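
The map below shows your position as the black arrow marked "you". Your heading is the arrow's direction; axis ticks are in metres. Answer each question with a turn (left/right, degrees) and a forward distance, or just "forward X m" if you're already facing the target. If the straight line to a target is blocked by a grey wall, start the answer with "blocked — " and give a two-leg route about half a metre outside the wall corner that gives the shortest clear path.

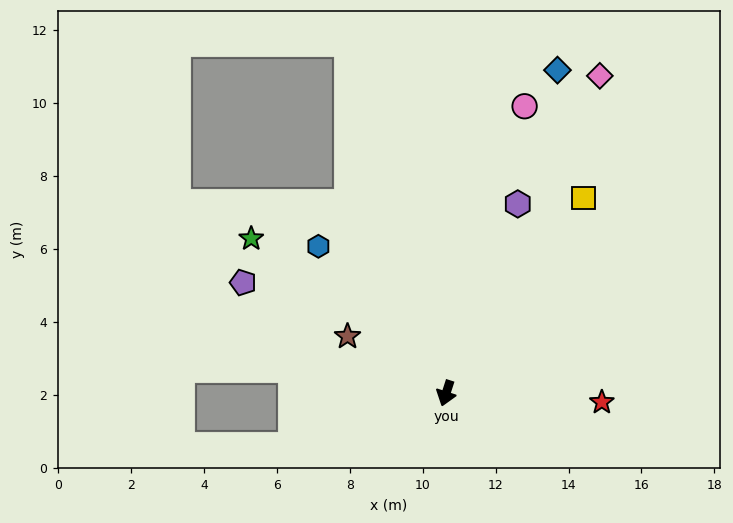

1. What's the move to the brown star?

turn right 102°, forward 3.1 m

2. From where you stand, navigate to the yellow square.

turn left 163°, forward 6.6 m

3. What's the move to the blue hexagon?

turn right 121°, forward 5.3 m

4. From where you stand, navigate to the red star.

turn left 105°, forward 4.3 m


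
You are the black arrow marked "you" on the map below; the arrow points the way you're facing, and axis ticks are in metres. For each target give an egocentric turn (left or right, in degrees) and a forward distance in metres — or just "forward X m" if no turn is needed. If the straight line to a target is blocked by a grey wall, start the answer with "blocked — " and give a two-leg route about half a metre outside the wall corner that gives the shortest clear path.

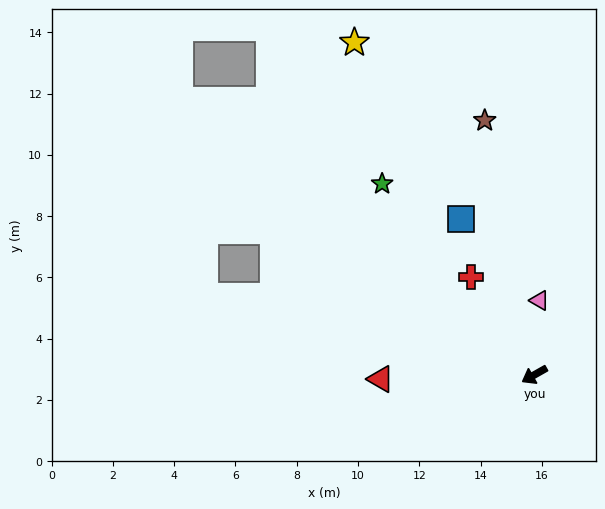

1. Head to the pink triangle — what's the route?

turn right 123°, forward 2.4 m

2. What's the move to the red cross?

turn right 86°, forward 3.8 m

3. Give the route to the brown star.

turn right 108°, forward 8.5 m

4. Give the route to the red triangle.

turn right 28°, forward 5.0 m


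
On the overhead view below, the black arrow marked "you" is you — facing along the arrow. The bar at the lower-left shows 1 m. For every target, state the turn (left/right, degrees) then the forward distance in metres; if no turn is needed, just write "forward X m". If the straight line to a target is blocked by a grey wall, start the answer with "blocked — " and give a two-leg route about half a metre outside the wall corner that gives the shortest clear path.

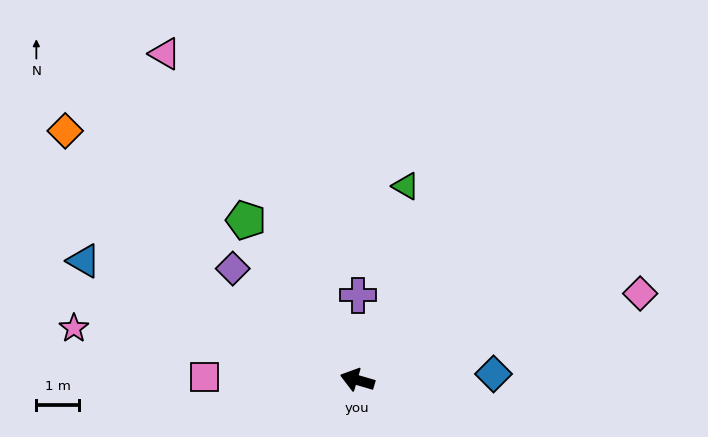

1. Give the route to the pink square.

turn left 15°, forward 3.6 m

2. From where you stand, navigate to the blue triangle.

turn right 7°, forward 7.0 m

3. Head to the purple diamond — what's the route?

turn right 25°, forward 3.9 m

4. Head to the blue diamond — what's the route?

turn right 161°, forward 3.2 m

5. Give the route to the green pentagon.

turn right 39°, forward 4.6 m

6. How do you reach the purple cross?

turn right 74°, forward 2.0 m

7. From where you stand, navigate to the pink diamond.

turn right 147°, forward 6.9 m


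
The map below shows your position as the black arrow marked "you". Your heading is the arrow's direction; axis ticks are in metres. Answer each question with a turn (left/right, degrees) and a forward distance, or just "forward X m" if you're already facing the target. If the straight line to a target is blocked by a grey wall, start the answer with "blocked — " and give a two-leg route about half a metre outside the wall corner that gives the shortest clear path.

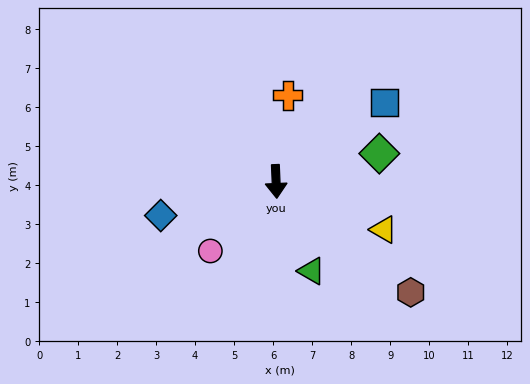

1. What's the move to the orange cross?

turn left 170°, forward 2.2 m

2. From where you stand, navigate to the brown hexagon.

turn left 48°, forward 4.5 m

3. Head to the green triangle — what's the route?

turn left 19°, forward 2.5 m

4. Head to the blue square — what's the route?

turn left 124°, forward 3.4 m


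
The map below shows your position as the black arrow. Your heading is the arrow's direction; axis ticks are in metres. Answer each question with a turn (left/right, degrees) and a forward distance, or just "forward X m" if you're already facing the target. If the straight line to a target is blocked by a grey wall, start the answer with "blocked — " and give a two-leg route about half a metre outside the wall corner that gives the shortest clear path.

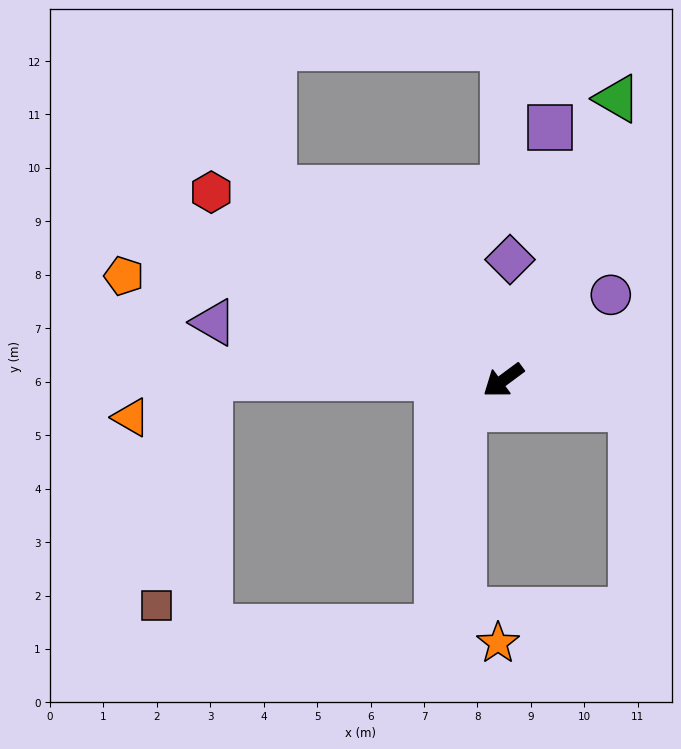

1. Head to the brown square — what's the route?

blocked — turn right 37°, forward 5.5 m, then turn left 77°, forward 4.4 m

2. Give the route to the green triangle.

turn right 149°, forward 5.7 m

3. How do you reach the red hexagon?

turn right 69°, forward 6.5 m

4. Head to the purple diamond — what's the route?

turn right 130°, forward 2.3 m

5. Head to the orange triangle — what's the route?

blocked — turn right 37°, forward 5.5 m, then turn left 27°, forward 1.7 m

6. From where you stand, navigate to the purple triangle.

turn right 48°, forward 5.5 m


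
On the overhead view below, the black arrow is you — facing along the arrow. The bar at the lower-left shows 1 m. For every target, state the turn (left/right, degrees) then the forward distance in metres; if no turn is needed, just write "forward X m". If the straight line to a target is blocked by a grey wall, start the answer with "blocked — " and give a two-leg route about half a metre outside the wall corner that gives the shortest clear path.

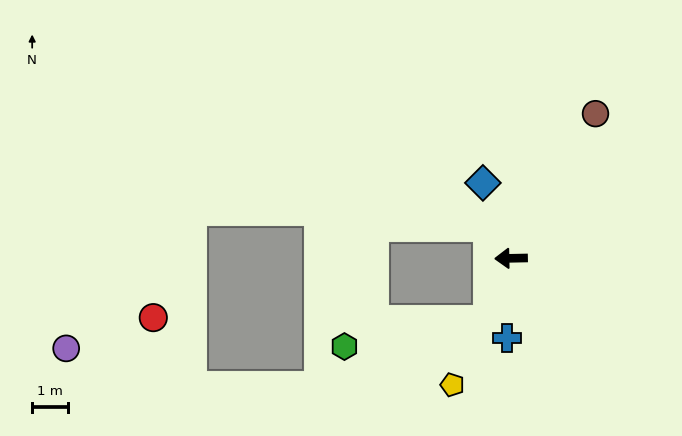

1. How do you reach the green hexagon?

blocked — turn left 69°, forward 1.8 m, then turn right 60°, forward 4.1 m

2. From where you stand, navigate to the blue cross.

turn left 86°, forward 2.2 m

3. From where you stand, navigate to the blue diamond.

turn right 71°, forward 2.2 m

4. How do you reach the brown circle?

turn right 121°, forward 4.7 m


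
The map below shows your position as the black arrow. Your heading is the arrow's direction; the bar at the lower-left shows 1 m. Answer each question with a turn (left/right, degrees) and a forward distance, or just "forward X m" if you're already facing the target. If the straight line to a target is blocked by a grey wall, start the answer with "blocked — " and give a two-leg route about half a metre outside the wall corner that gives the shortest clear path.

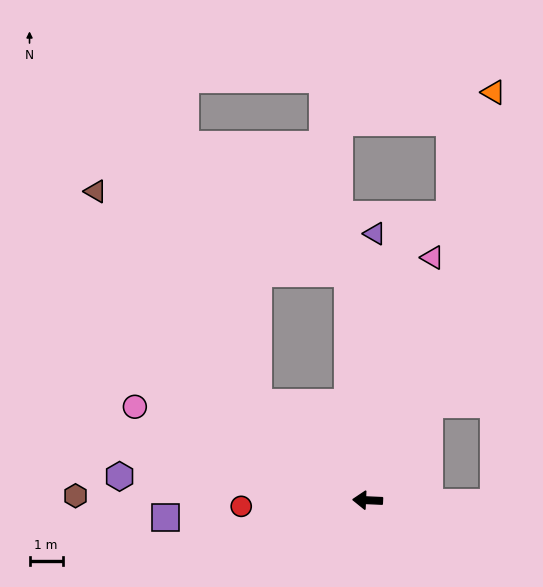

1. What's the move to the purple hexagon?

turn right 3°, forward 7.5 m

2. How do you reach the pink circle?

turn right 19°, forward 7.6 m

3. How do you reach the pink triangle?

turn right 102°, forward 7.6 m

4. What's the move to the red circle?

turn left 5°, forward 3.8 m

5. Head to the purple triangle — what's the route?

turn right 89°, forward 8.1 m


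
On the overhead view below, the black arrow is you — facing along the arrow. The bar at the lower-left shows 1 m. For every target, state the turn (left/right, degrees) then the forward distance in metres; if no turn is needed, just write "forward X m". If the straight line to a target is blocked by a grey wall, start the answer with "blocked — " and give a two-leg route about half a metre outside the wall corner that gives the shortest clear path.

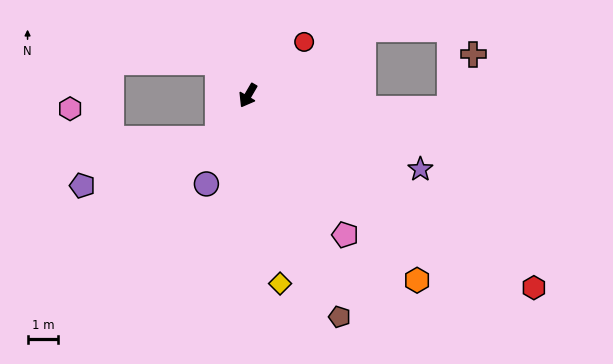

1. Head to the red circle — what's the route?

turn left 164°, forward 2.5 m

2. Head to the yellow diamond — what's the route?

turn left 40°, forward 6.3 m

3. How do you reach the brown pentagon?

turn left 53°, forward 7.9 m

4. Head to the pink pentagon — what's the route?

turn left 65°, forward 5.6 m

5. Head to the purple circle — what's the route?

turn left 5°, forward 3.2 m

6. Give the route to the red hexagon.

turn left 86°, forward 11.3 m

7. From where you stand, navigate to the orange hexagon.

turn left 73°, forward 8.2 m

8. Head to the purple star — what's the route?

turn left 97°, forward 6.1 m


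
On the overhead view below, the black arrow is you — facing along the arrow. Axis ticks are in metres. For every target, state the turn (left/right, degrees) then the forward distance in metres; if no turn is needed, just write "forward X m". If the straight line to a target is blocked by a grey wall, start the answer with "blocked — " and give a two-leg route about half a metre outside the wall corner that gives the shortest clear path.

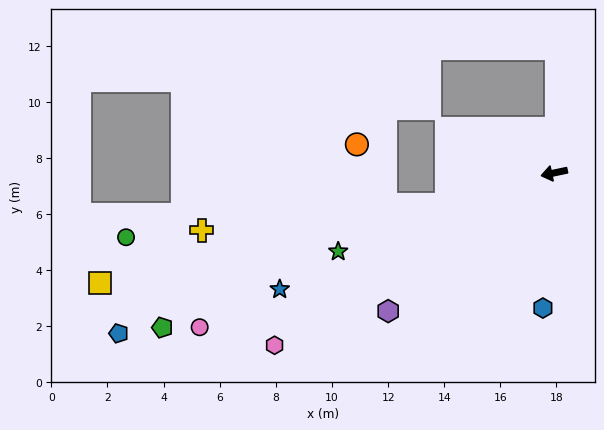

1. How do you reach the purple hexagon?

turn left 28°, forward 7.7 m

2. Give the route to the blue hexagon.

turn left 73°, forward 4.8 m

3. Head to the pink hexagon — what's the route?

turn left 20°, forward 11.7 m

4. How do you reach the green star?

turn left 8°, forward 8.2 m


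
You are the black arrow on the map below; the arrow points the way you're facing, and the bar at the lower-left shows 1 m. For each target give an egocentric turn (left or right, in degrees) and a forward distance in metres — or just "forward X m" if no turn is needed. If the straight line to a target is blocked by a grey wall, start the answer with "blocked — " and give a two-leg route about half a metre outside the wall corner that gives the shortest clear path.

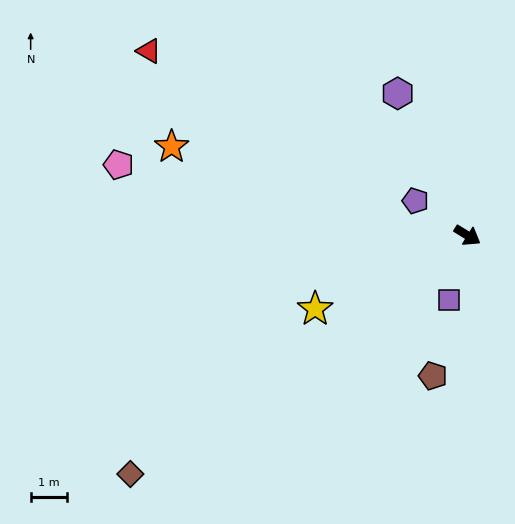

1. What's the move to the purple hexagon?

turn left 148°, forward 4.4 m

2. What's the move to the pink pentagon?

turn right 160°, forward 9.9 m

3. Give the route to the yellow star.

turn right 123°, forward 4.7 m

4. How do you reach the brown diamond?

turn right 113°, forward 11.5 m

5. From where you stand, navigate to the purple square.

turn right 74°, forward 1.9 m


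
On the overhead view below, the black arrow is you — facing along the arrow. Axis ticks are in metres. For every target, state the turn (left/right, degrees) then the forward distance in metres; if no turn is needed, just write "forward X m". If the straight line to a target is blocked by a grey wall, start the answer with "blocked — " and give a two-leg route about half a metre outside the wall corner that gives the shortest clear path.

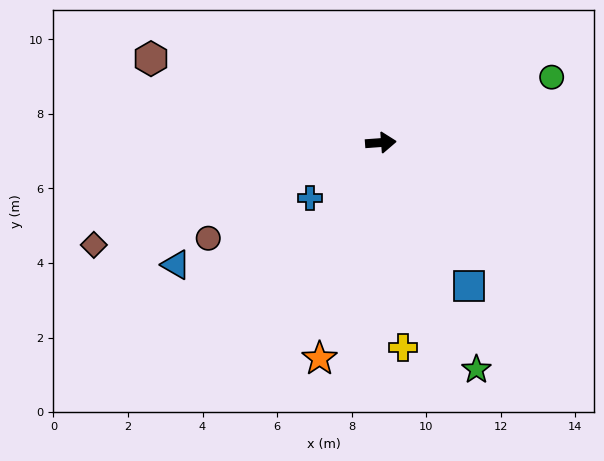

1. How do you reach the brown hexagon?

turn left 156°, forward 6.6 m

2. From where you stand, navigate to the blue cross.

turn right 146°, forward 2.4 m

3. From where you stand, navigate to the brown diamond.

turn right 165°, forward 8.2 m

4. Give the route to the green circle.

turn left 17°, forward 4.9 m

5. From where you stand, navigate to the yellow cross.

turn right 88°, forward 5.5 m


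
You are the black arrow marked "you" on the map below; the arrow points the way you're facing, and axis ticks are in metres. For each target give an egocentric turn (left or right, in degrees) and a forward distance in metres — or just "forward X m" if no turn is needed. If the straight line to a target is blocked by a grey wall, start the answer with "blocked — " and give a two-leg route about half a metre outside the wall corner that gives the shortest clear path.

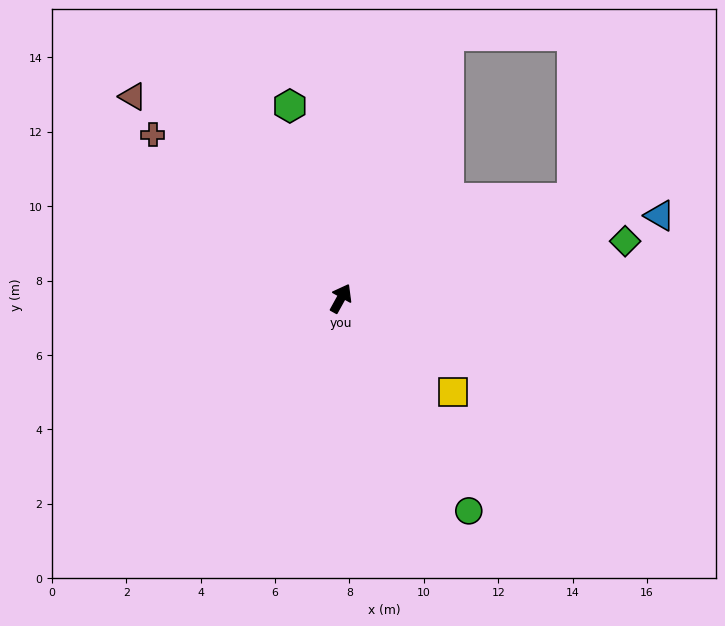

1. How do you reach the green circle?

turn right 120°, forward 6.7 m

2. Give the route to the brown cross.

turn left 78°, forward 6.7 m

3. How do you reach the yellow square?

turn right 101°, forward 3.9 m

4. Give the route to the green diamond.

turn right 50°, forward 7.8 m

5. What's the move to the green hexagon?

turn left 44°, forward 5.4 m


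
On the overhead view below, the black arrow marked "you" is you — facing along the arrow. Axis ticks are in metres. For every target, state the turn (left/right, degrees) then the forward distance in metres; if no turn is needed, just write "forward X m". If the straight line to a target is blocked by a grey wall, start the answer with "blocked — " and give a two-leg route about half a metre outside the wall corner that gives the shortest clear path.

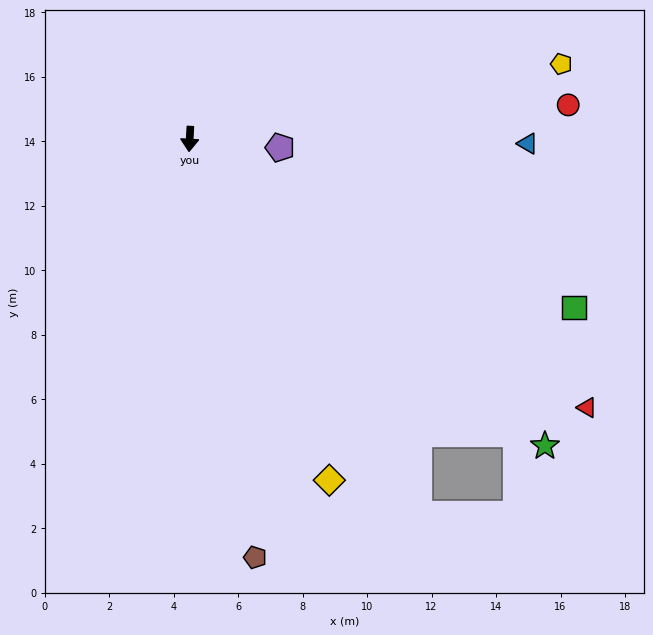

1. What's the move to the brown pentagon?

turn left 12°, forward 13.1 m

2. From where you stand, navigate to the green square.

turn left 69°, forward 13.0 m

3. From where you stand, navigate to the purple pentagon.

turn left 88°, forward 2.8 m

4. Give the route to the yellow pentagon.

turn left 105°, forward 11.8 m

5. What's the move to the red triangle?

turn left 59°, forward 14.9 m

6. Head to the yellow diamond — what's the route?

turn left 25°, forward 11.4 m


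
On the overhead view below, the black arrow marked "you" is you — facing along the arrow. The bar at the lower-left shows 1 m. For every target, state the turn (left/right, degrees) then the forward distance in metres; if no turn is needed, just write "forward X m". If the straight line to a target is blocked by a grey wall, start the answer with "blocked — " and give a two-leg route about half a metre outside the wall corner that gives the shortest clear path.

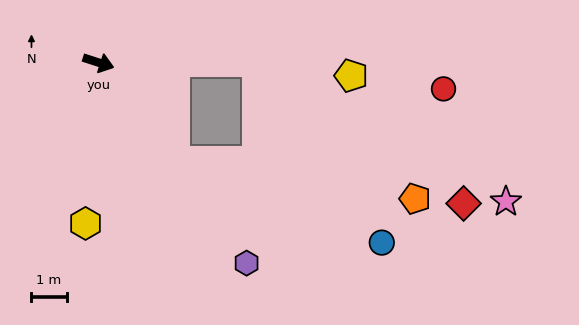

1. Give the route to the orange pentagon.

blocked — turn right 34°, forward 3.6 m, then turn left 43°, forward 6.9 m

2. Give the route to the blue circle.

blocked — turn right 34°, forward 3.6 m, then turn left 30°, forward 6.3 m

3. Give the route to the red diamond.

blocked — turn left 18°, forward 4.5 m, then turn right 35°, forward 7.1 m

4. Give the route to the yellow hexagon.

turn right 77°, forward 4.6 m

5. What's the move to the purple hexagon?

turn right 36°, forward 7.1 m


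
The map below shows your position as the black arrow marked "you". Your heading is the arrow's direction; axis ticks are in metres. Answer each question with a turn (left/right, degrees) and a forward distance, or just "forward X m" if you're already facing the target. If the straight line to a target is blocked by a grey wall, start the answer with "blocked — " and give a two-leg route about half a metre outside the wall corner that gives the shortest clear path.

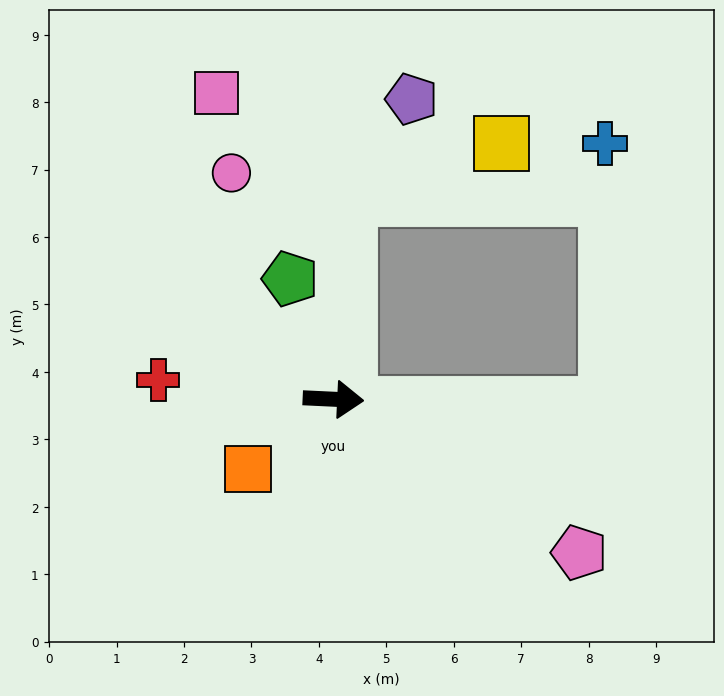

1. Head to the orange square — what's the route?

turn right 138°, forward 1.6 m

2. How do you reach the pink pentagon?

turn right 29°, forward 4.3 m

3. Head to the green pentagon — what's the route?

turn left 112°, forward 1.9 m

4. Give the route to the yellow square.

blocked — turn left 88°, forward 3.0 m, then turn right 66°, forward 2.4 m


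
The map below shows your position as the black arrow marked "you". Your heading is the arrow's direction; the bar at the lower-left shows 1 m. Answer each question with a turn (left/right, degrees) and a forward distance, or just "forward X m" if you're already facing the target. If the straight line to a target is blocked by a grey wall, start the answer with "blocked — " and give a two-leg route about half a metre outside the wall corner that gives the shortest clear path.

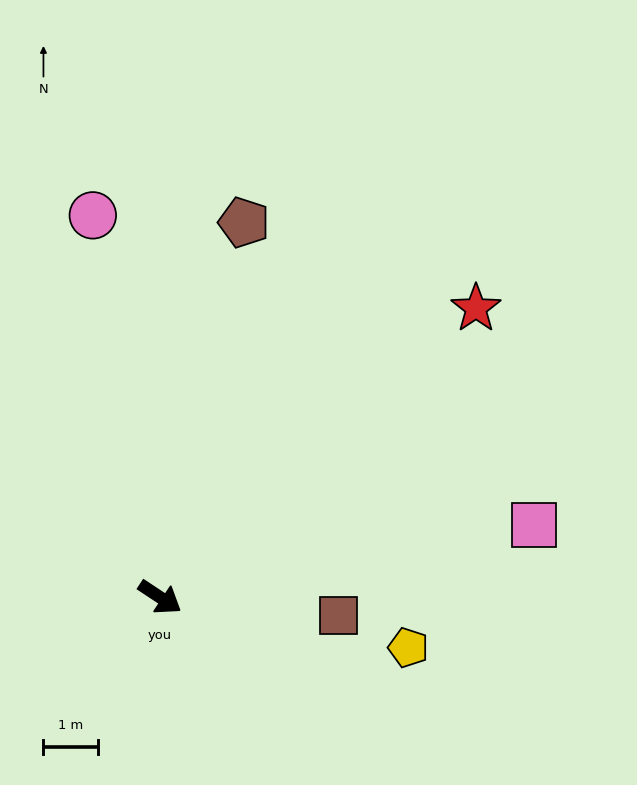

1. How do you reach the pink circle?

turn left 133°, forward 7.0 m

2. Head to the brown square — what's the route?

turn left 28°, forward 3.3 m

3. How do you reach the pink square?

turn left 44°, forward 6.9 m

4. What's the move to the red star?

turn left 76°, forward 7.8 m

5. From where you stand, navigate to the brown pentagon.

turn left 111°, forward 7.0 m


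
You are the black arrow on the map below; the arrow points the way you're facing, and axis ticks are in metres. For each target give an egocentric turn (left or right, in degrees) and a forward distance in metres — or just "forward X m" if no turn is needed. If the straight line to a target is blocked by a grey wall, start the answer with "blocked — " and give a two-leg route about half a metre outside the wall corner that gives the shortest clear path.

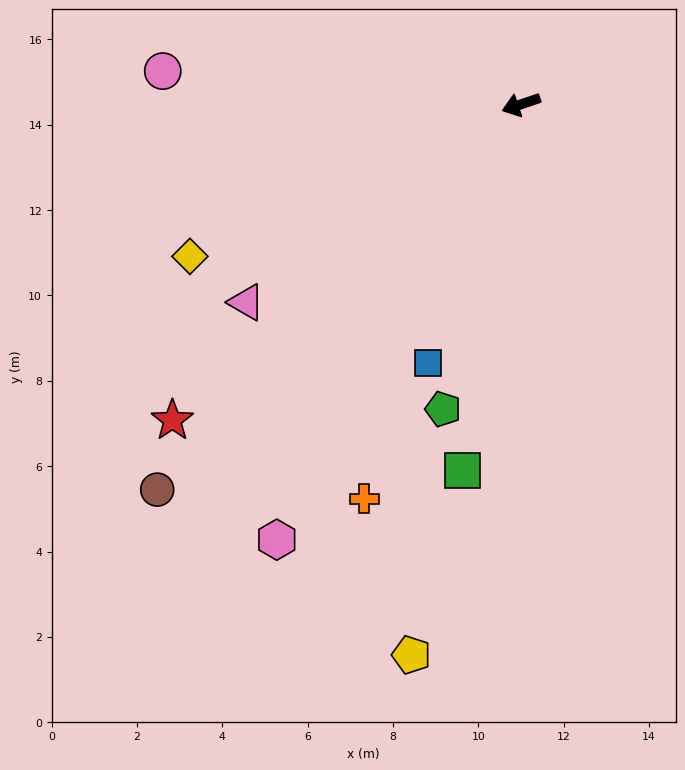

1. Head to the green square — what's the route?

turn left 62°, forward 8.7 m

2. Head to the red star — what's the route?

turn left 24°, forward 11.0 m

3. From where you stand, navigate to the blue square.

turn left 51°, forward 6.5 m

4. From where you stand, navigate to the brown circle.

turn left 28°, forward 12.4 m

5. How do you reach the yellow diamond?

turn left 6°, forward 8.5 m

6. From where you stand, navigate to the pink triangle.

turn left 17°, forward 7.9 m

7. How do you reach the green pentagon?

turn left 57°, forward 7.4 m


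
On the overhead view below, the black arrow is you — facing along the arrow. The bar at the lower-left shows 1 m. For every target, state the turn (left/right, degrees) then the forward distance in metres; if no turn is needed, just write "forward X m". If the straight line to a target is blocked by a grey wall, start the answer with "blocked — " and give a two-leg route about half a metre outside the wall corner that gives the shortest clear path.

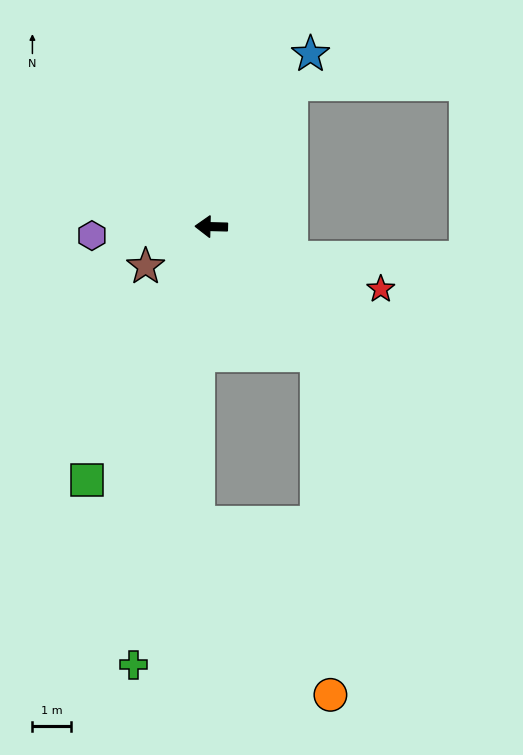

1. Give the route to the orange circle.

blocked — turn left 130°, forward 4.3 m, then turn right 36°, forward 8.7 m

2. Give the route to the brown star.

turn left 33°, forward 2.0 m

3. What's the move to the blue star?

turn right 119°, forward 5.1 m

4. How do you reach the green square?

turn left 65°, forward 7.2 m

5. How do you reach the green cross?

turn left 81°, forward 11.4 m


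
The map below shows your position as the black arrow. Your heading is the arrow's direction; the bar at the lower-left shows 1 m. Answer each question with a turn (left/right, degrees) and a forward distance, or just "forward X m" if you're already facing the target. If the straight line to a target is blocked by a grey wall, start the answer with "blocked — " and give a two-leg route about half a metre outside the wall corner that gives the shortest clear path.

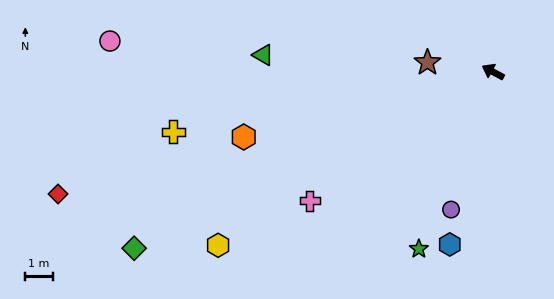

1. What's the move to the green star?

turn left 96°, forward 7.0 m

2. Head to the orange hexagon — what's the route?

turn left 43°, forward 9.4 m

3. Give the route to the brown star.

turn left 20°, forward 2.4 m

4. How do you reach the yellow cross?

turn left 39°, forward 11.9 m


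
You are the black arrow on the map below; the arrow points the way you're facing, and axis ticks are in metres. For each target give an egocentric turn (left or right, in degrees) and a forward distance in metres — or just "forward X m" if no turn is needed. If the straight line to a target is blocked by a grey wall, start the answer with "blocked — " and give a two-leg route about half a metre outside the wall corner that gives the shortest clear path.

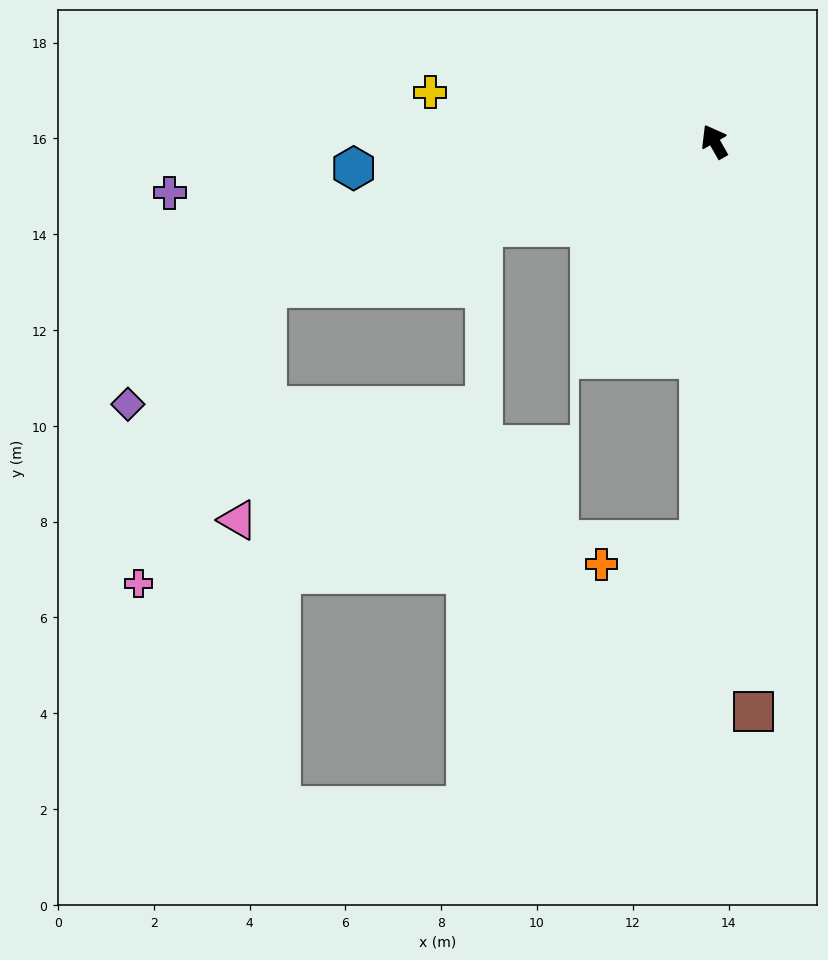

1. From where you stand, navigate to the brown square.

turn left 154°, forward 11.9 m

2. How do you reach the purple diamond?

blocked — turn left 78°, forward 9.8 m, then turn left 23°, forward 3.8 m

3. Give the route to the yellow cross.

turn left 51°, forward 6.0 m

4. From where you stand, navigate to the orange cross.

blocked — turn left 148°, forward 8.3 m, then turn right 74°, forward 2.1 m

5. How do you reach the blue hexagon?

turn left 65°, forward 7.6 m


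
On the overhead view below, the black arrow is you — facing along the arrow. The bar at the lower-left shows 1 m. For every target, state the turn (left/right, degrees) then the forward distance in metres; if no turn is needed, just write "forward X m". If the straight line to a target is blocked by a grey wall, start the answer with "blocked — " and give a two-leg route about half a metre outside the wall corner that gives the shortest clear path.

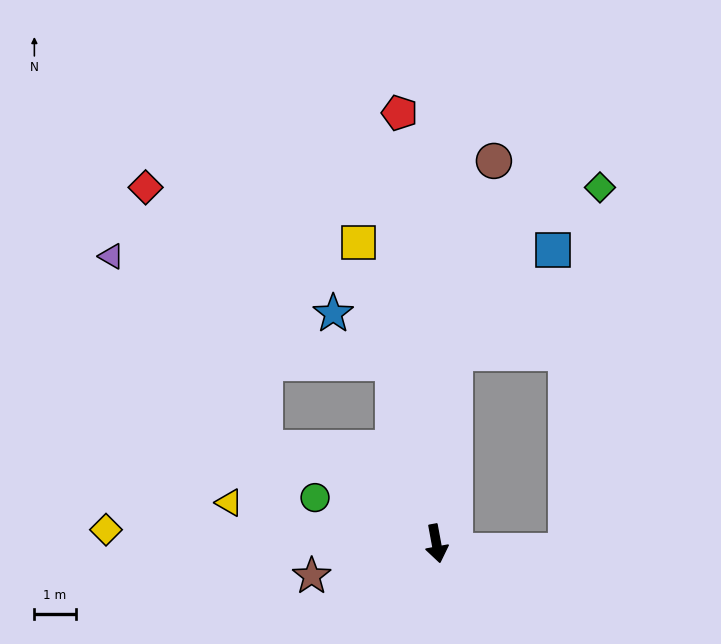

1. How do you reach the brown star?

turn right 86°, forward 3.1 m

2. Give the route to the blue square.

blocked — turn left 164°, forward 4.6 m, then turn right 38°, forward 3.4 m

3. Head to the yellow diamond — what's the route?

turn right 103°, forward 8.0 m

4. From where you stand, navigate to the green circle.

turn right 121°, forward 3.1 m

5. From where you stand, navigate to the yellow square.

turn right 176°, forward 7.5 m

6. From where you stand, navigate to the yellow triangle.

turn right 112°, forward 5.1 m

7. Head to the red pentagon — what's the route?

turn left 174°, forward 10.5 m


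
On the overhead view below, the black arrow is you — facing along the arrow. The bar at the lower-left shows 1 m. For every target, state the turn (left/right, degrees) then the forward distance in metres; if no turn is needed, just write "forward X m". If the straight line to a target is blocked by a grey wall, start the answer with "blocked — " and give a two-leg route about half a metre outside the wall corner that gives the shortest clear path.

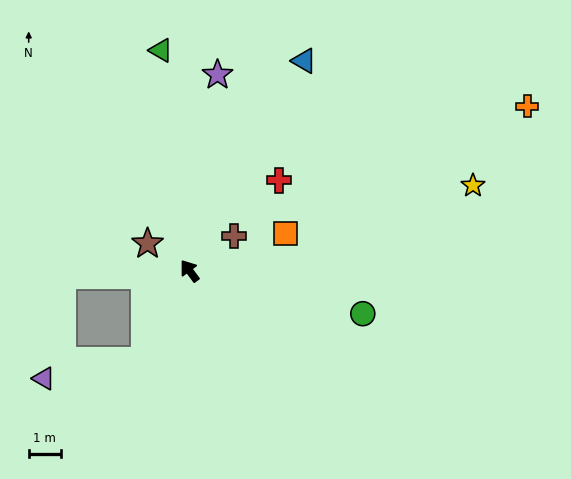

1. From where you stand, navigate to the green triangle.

turn right 29°, forward 6.9 m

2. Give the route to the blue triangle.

turn right 65°, forward 7.5 m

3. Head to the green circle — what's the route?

turn right 140°, forward 5.6 m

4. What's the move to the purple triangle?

blocked — turn left 117°, forward 3.1 m, then turn right 53°, forward 3.2 m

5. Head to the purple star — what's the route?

turn right 45°, forward 6.2 m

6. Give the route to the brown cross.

turn right 88°, forward 1.8 m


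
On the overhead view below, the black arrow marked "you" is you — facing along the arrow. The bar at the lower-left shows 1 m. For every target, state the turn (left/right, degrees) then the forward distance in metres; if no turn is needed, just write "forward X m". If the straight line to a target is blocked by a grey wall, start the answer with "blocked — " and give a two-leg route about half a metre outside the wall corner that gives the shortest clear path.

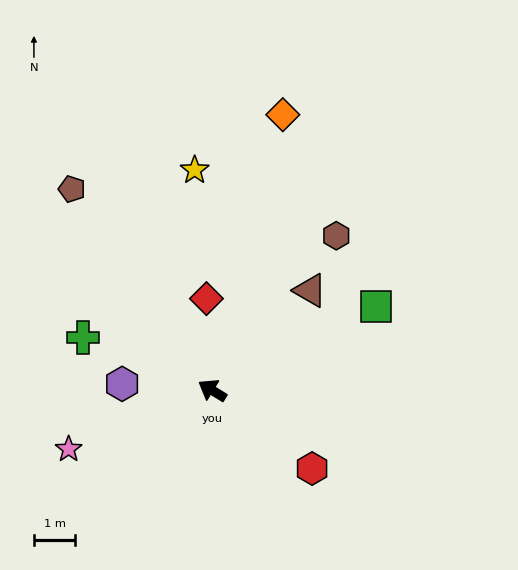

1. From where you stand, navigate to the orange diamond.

turn right 73°, forward 6.9 m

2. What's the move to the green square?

turn right 121°, forward 4.5 m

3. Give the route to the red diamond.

turn right 55°, forward 2.2 m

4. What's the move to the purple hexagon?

turn left 27°, forward 2.2 m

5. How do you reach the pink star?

turn left 54°, forward 3.8 m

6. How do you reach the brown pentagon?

turn right 24°, forward 5.9 m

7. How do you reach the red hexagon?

turn left 173°, forward 3.1 m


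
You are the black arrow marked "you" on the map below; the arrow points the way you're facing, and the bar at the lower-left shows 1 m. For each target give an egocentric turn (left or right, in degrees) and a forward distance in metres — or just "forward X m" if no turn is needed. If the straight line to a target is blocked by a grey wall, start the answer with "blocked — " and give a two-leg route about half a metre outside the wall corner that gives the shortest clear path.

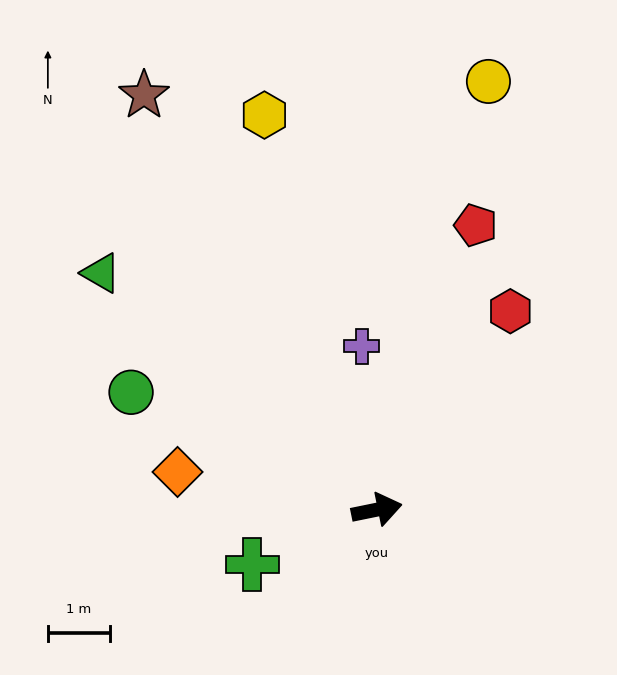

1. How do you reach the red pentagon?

turn left 59°, forward 4.8 m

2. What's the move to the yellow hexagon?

turn left 94°, forward 6.6 m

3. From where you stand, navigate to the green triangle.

turn left 128°, forward 5.8 m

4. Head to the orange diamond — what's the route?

turn left 158°, forward 3.3 m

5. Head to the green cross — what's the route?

turn right 168°, forward 2.2 m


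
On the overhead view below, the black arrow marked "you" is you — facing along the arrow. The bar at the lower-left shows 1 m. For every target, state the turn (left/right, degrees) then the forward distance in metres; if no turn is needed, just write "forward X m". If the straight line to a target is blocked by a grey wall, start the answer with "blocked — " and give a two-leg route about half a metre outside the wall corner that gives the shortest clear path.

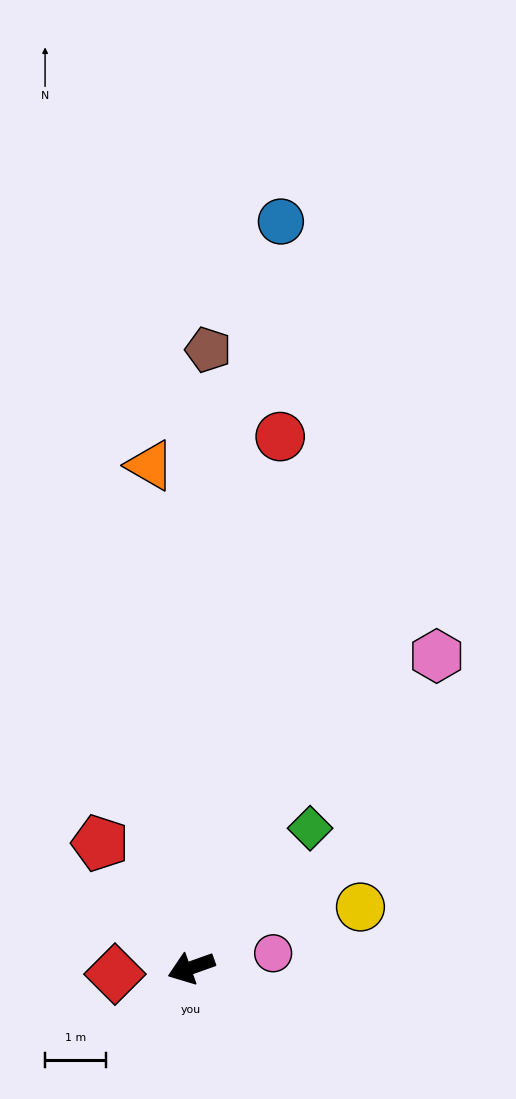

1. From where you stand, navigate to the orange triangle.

turn right 105°, forward 8.3 m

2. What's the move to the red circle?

turn right 119°, forward 8.9 m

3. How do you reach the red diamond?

turn right 15°, forward 1.3 m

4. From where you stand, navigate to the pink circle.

turn left 170°, forward 1.4 m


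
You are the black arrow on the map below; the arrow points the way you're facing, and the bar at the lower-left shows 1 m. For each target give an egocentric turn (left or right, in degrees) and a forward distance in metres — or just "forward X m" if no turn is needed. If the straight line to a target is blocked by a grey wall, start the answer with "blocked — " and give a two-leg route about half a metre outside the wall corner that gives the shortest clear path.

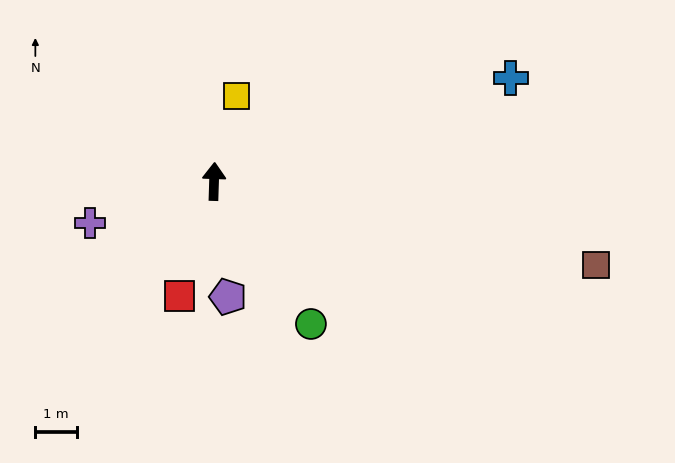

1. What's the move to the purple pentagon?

turn right 171°, forward 2.8 m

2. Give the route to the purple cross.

turn left 110°, forward 3.2 m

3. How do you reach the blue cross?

turn right 69°, forward 7.6 m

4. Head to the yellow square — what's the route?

turn right 13°, forward 2.1 m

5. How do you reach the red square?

turn left 165°, forward 2.9 m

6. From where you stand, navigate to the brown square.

turn right 100°, forward 9.5 m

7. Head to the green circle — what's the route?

turn right 144°, forward 4.2 m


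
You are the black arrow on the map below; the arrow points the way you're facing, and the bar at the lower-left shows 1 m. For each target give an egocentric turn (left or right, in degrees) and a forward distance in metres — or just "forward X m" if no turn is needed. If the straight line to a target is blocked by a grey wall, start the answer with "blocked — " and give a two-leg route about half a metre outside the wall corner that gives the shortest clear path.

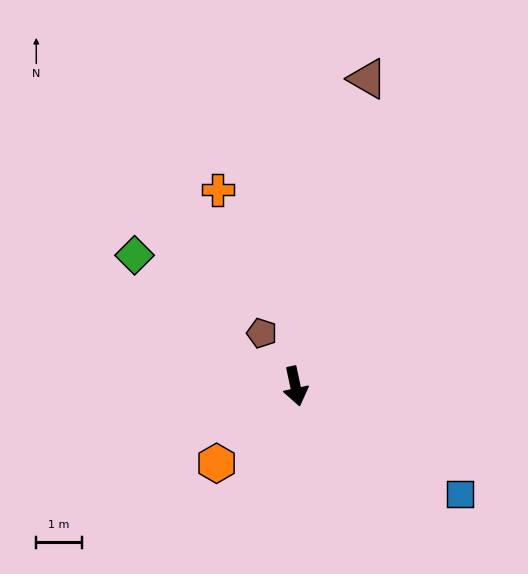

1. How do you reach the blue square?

turn left 45°, forward 4.3 m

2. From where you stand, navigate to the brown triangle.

turn left 155°, forward 6.9 m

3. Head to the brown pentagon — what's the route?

turn right 160°, forward 1.4 m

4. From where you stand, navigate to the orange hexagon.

turn right 58°, forward 2.4 m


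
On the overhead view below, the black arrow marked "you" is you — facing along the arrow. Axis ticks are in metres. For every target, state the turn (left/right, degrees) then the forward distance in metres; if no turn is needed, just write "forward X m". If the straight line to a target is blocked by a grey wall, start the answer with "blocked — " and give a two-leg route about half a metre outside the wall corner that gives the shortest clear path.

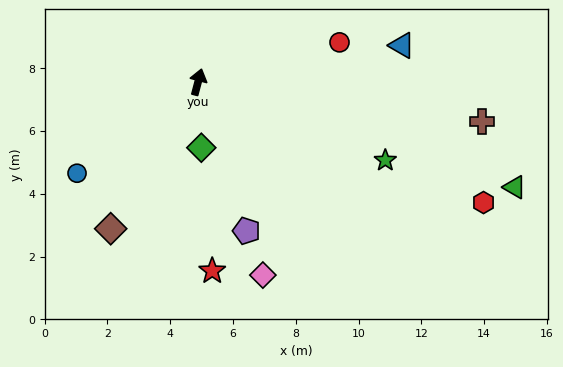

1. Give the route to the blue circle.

turn left 142°, forward 4.8 m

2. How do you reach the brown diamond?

turn left 164°, forward 5.4 m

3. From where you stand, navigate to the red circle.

turn right 60°, forward 4.7 m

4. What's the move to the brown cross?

turn right 83°, forward 9.1 m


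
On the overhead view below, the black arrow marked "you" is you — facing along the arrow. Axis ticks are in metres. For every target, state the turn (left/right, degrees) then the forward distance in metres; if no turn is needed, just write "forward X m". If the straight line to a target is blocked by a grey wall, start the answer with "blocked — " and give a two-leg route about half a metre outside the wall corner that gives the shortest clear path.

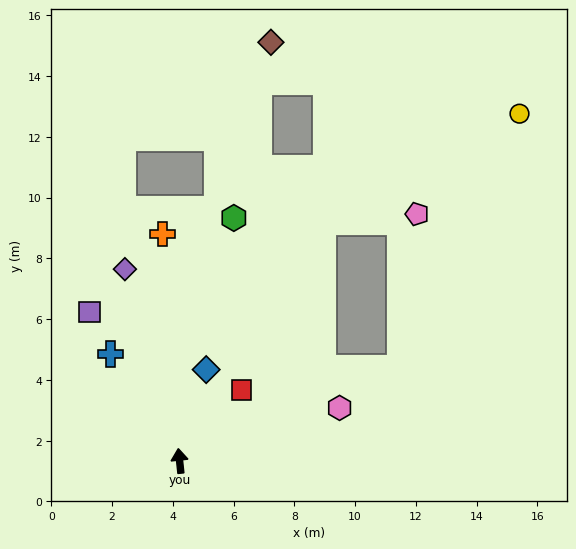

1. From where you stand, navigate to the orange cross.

forward 7.5 m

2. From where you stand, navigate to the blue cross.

turn left 27°, forward 4.2 m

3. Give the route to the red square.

turn right 47°, forward 3.1 m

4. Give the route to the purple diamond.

turn left 10°, forward 6.6 m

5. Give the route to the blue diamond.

turn right 22°, forward 3.1 m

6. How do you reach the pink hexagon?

turn right 78°, forward 5.5 m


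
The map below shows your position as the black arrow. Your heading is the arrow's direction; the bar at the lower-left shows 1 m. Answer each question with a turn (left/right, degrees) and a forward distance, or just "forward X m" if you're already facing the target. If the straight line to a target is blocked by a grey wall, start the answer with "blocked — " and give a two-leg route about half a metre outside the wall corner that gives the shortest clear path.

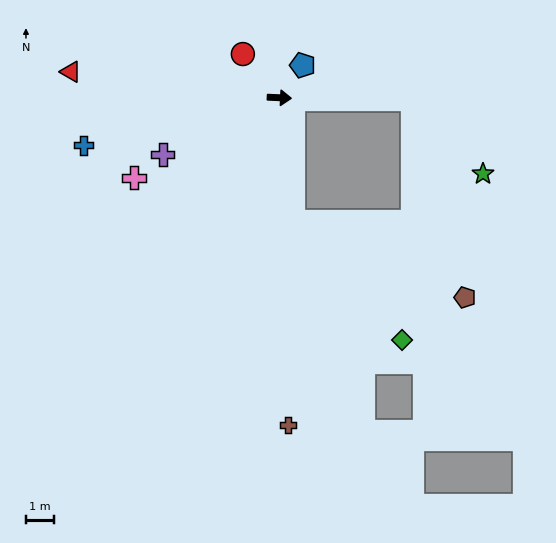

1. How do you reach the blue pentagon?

turn left 57°, forward 1.4 m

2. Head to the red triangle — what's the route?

turn left 176°, forward 7.4 m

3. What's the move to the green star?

blocked — turn left 2°, forward 4.7 m, then turn right 46°, forward 3.6 m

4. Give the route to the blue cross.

turn right 164°, forward 7.1 m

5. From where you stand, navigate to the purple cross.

turn right 151°, forward 4.6 m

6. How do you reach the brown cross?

turn right 86°, forward 11.6 m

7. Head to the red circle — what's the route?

turn left 133°, forward 2.0 m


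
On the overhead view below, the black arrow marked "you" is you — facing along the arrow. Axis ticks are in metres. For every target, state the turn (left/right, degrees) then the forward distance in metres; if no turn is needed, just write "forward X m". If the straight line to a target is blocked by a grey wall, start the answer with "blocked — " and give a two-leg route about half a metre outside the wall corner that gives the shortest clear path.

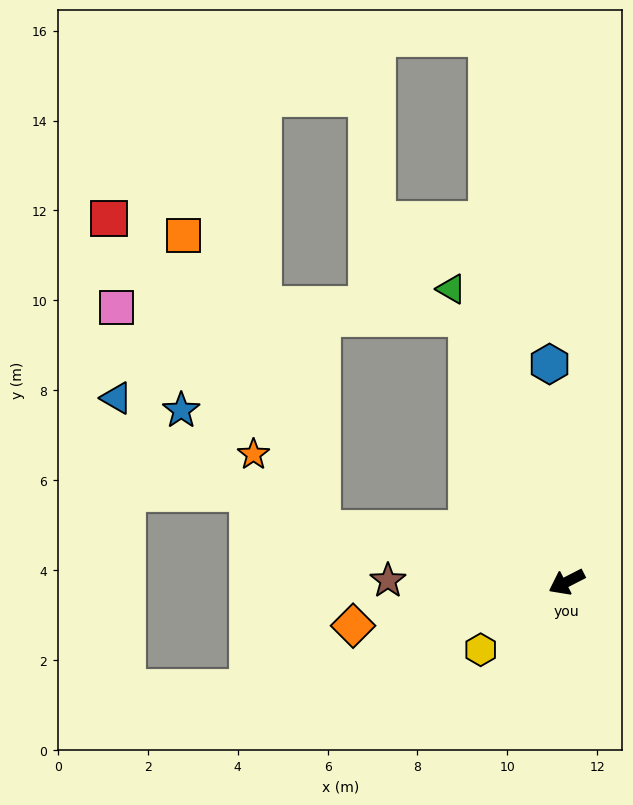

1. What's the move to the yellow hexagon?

turn left 11°, forward 2.4 m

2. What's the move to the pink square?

blocked — turn right 97°, forward 6.3 m, then turn left 68°, forward 7.8 m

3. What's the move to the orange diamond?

turn right 16°, forward 4.8 m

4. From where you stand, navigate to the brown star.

turn right 28°, forward 4.0 m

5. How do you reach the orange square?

blocked — turn right 39°, forward 5.6 m, then turn right 53°, forward 7.2 m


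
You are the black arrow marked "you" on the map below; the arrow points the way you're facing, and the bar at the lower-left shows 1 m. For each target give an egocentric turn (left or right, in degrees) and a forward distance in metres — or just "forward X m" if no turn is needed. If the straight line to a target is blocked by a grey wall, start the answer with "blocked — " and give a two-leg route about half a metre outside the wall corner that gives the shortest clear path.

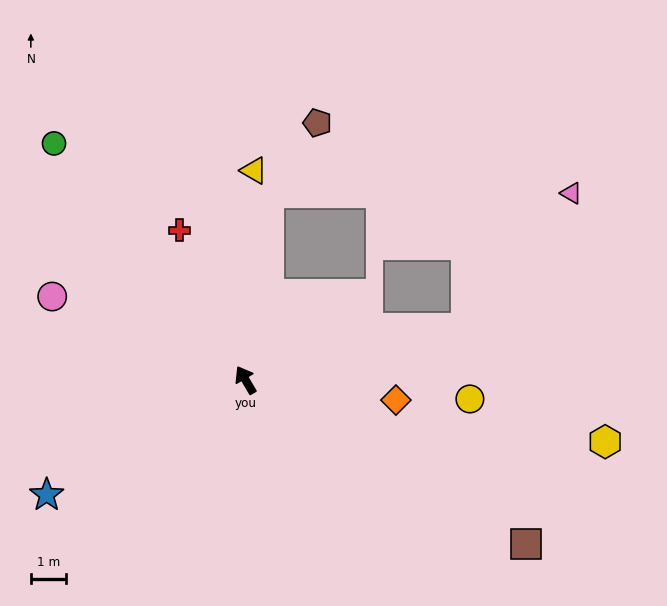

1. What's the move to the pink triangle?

blocked — turn right 107°, forward 6.4 m, then turn left 39°, forward 4.8 m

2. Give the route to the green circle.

turn left 8°, forward 8.6 m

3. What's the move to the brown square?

turn right 151°, forward 9.2 m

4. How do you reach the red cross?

turn right 7°, forward 4.6 m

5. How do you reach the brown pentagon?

blocked — turn right 38°, forward 5.3 m, then turn right 27°, forward 2.4 m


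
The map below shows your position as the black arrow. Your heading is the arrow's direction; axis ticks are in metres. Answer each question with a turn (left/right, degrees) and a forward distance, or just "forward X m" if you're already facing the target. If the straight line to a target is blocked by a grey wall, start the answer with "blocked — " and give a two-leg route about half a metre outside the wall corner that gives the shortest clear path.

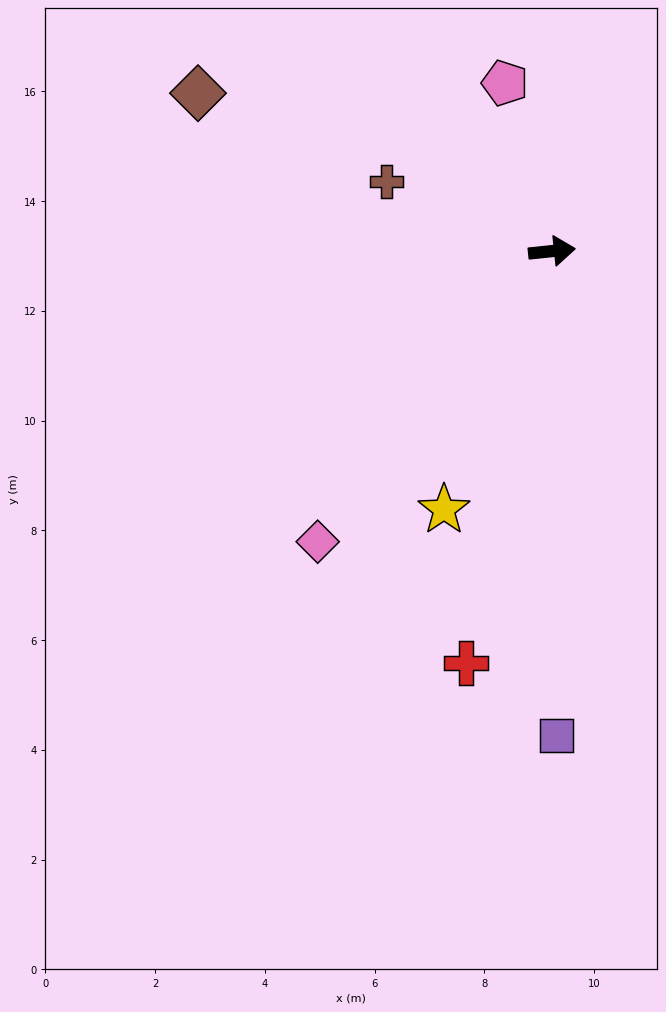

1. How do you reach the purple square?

turn right 95°, forward 8.8 m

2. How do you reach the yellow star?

turn right 119°, forward 5.1 m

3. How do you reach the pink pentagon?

turn left 100°, forward 3.2 m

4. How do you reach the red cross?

turn right 108°, forward 7.7 m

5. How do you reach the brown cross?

turn left 151°, forward 3.3 m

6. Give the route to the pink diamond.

turn right 135°, forward 6.8 m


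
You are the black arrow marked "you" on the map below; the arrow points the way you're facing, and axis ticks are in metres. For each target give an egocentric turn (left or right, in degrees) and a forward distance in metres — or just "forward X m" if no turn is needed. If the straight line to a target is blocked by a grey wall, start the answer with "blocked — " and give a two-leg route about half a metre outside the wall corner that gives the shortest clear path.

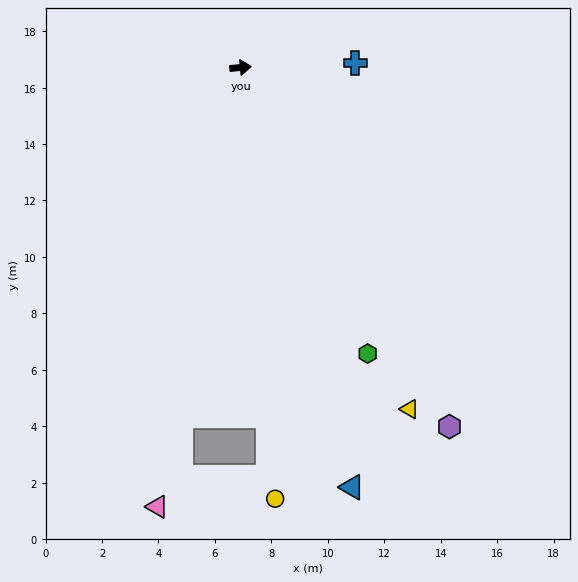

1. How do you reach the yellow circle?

turn right 91°, forward 15.3 m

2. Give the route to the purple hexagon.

turn right 65°, forward 14.7 m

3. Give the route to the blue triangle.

turn right 81°, forward 15.4 m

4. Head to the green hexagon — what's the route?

turn right 72°, forward 11.1 m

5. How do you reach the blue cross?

turn right 3°, forward 4.1 m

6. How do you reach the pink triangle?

turn right 106°, forward 15.8 m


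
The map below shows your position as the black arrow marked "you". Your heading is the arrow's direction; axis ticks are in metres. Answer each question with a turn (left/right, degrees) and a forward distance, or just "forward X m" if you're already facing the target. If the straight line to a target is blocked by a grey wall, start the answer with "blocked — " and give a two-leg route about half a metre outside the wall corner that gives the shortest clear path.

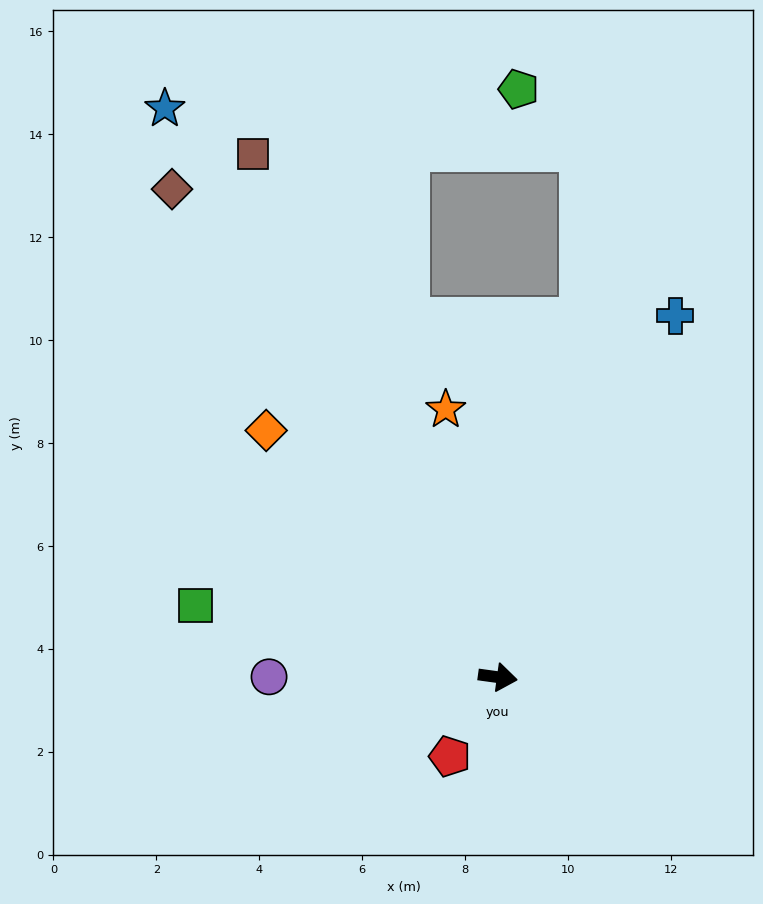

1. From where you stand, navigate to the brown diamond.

turn left 132°, forward 11.4 m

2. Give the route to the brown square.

turn left 123°, forward 11.2 m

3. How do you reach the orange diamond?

turn left 141°, forward 6.6 m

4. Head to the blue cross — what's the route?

turn left 72°, forward 7.8 m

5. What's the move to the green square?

turn left 175°, forward 6.0 m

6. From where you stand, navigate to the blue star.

turn left 128°, forward 12.8 m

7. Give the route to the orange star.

turn left 109°, forward 5.3 m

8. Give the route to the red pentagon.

turn right 113°, forward 1.8 m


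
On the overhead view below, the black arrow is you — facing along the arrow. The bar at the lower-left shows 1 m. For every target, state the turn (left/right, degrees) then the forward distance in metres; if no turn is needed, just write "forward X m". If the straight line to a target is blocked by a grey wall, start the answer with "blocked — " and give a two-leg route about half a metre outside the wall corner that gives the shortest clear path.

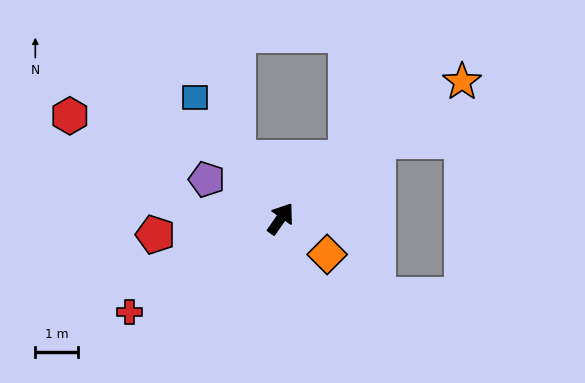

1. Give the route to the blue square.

turn left 70°, forward 3.5 m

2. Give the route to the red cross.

turn left 157°, forward 4.2 m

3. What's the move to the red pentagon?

turn left 132°, forward 3.0 m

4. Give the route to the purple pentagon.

turn left 97°, forward 2.0 m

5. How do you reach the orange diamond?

turn right 93°, forward 1.4 m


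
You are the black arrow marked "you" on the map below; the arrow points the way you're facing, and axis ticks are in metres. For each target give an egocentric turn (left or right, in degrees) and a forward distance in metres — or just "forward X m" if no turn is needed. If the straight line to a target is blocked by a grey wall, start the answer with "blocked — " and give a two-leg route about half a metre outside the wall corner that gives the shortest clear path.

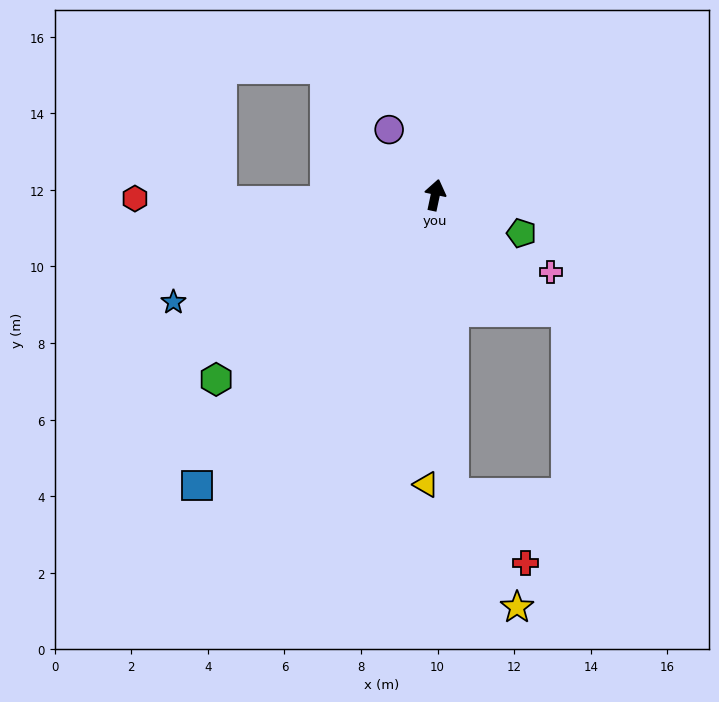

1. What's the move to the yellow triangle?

turn right 170°, forward 7.6 m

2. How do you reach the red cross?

blocked — turn right 165°, forward 7.8 m, then turn left 43°, forward 2.6 m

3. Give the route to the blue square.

turn left 153°, forward 9.8 m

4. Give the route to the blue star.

turn left 124°, forward 7.4 m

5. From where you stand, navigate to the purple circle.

turn left 47°, forward 2.1 m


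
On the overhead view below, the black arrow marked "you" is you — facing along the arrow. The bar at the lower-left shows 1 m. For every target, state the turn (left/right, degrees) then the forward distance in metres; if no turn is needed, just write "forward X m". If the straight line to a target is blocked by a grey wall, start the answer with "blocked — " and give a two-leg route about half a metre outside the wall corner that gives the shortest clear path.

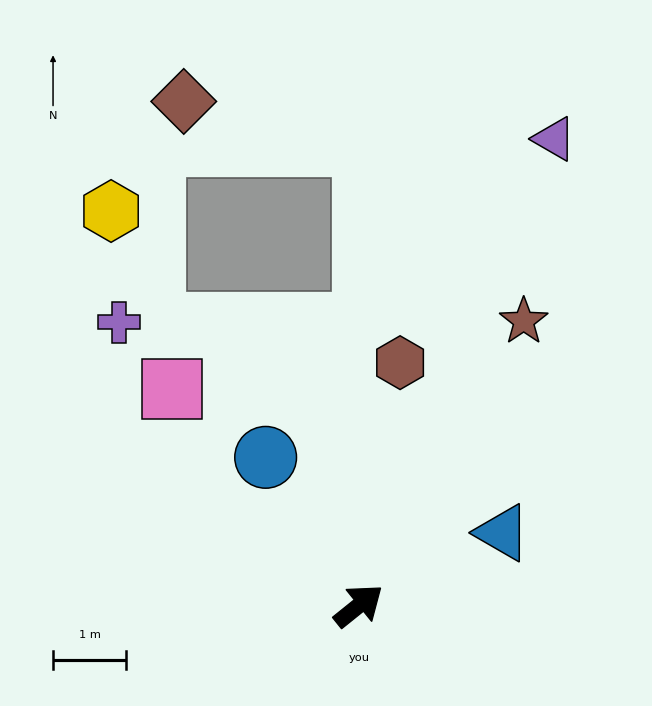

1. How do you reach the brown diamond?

blocked — turn left 51°, forward 6.3 m, then turn left 77°, forward 2.5 m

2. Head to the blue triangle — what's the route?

turn right 12°, forward 2.2 m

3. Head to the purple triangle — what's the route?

turn left 28°, forward 6.9 m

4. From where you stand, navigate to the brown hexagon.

turn left 42°, forward 3.4 m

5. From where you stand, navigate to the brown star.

turn left 21°, forward 4.5 m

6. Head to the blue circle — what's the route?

turn left 83°, forward 2.4 m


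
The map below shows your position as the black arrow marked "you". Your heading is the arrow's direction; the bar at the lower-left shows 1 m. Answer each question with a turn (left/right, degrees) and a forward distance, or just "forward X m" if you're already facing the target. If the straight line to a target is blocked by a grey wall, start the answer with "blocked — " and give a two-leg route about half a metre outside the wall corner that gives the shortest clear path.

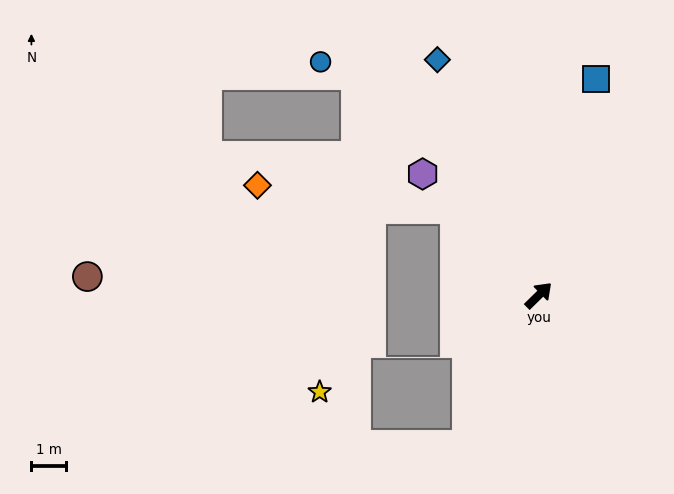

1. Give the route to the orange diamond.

blocked — turn left 90°, forward 3.5 m, then turn left 39°, forward 5.8 m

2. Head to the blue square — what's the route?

turn left 31°, forward 6.5 m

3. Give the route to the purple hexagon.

turn left 89°, forward 4.9 m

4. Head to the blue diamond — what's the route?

turn left 69°, forward 7.5 m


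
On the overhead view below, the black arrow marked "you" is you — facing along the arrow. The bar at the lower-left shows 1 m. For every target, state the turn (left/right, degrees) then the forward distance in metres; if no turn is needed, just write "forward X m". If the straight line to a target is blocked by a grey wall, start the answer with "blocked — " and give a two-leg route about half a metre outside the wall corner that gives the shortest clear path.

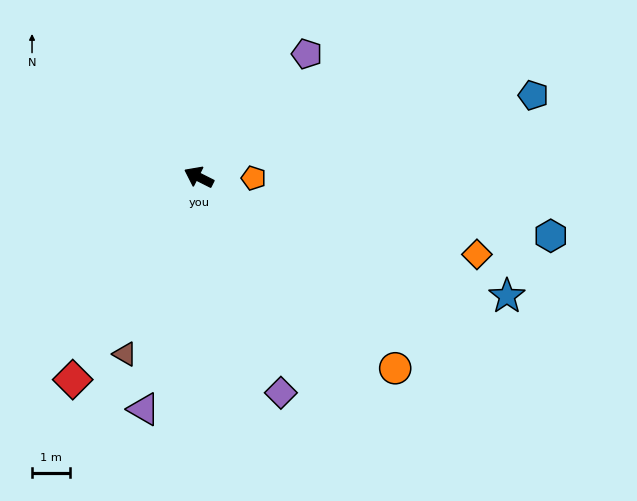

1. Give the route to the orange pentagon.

turn right 154°, forward 1.4 m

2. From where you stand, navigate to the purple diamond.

turn left 138°, forward 6.0 m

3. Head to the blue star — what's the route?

turn right 174°, forward 8.7 m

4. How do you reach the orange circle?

turn left 162°, forward 7.2 m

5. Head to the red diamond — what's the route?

turn left 85°, forward 6.3 m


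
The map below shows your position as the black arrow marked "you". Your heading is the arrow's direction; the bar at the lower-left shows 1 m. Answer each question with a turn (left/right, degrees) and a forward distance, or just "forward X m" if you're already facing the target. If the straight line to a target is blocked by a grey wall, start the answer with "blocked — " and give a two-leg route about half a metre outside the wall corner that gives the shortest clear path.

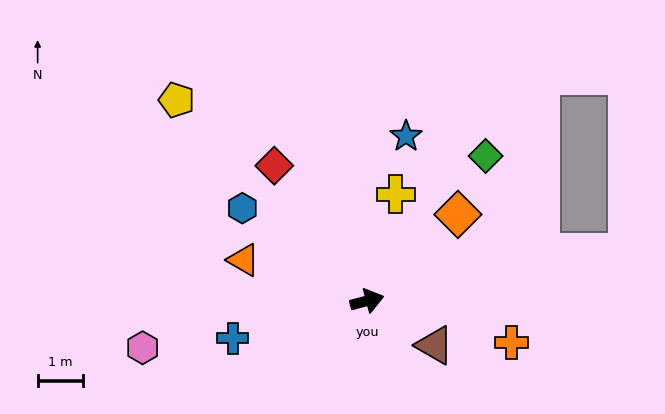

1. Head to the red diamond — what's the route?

turn left 110°, forward 3.6 m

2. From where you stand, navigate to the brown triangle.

turn right 48°, forward 1.8 m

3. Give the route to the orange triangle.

turn left 147°, forward 2.8 m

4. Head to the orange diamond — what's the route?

turn left 29°, forward 2.7 m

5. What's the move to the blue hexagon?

turn left 129°, forward 3.4 m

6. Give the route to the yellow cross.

turn left 60°, forward 2.4 m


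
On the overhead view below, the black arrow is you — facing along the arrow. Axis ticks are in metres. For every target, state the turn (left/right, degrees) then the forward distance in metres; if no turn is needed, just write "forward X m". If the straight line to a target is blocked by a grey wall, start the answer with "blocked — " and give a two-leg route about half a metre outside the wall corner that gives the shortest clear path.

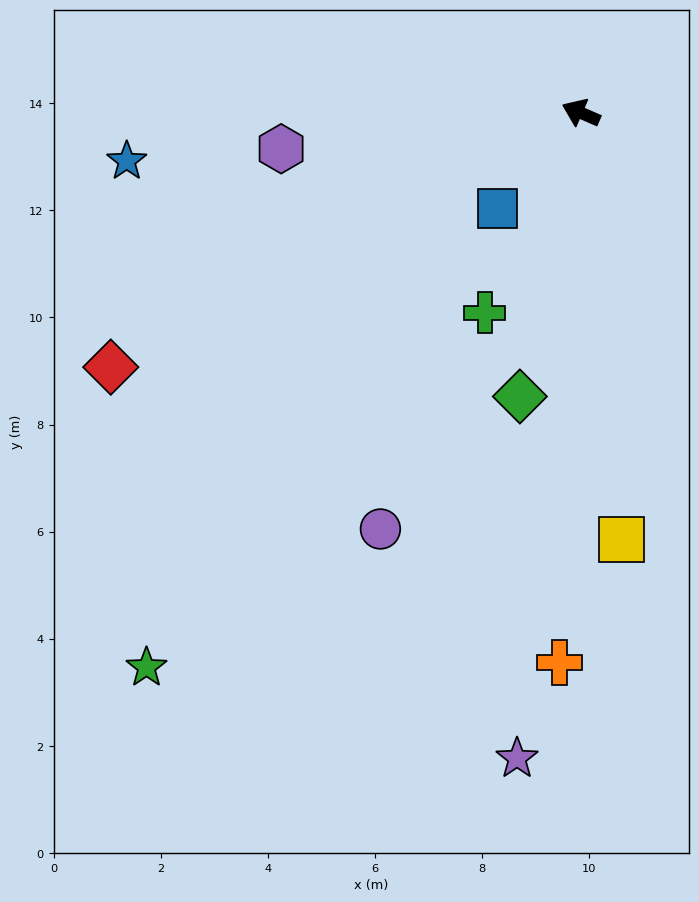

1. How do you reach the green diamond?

turn left 101°, forward 5.4 m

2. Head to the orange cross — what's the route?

turn left 111°, forward 10.3 m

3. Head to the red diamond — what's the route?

turn left 52°, forward 10.0 m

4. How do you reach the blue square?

turn left 72°, forward 2.4 m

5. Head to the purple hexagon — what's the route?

turn left 30°, forward 5.6 m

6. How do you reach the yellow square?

turn left 119°, forward 8.0 m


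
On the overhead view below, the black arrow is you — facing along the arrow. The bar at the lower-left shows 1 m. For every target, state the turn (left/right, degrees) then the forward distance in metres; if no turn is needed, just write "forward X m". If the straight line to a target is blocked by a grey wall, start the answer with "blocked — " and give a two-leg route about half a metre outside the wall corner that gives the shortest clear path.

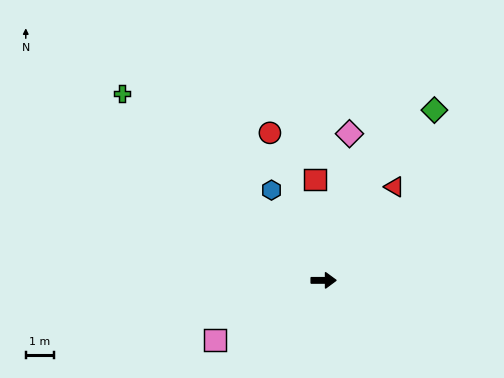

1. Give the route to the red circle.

turn left 110°, forward 5.6 m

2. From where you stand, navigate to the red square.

turn left 95°, forward 3.6 m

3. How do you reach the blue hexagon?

turn left 120°, forward 3.7 m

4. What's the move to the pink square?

turn right 151°, forward 4.4 m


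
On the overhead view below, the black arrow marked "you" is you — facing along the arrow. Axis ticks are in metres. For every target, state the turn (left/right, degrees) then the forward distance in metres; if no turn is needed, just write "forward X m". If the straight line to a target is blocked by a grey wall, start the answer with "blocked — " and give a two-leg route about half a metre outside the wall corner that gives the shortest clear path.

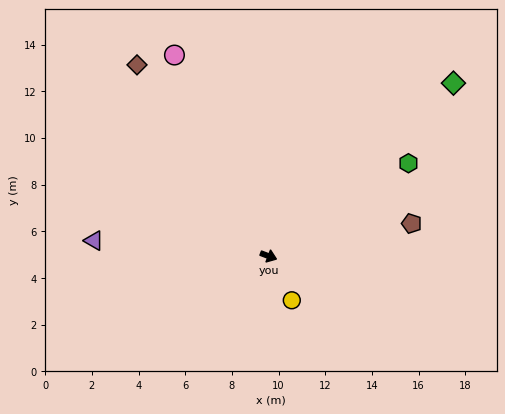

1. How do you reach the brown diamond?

turn left 145°, forward 9.9 m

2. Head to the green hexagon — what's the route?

turn left 54°, forward 7.2 m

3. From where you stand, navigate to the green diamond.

turn left 64°, forward 10.8 m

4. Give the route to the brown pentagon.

turn left 34°, forward 6.3 m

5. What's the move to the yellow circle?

turn right 42°, forward 2.1 m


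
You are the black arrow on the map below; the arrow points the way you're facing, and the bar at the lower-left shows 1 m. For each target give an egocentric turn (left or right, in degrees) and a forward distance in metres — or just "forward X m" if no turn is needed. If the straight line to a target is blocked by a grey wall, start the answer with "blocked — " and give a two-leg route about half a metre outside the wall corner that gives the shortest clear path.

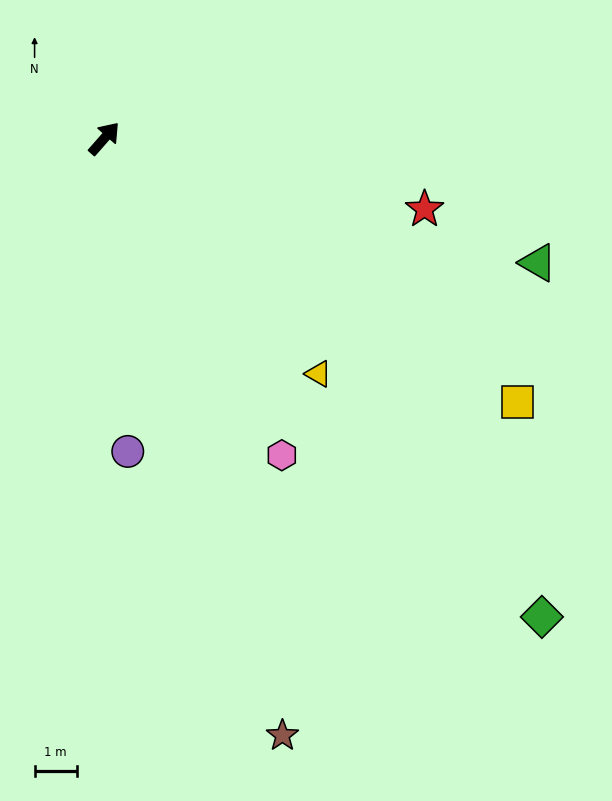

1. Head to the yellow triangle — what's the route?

turn right 96°, forward 7.5 m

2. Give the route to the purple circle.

turn right 134°, forward 7.4 m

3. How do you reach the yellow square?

turn right 81°, forward 11.6 m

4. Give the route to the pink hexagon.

turn right 109°, forward 8.6 m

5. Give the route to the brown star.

turn right 122°, forward 14.8 m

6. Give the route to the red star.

turn right 61°, forward 7.8 m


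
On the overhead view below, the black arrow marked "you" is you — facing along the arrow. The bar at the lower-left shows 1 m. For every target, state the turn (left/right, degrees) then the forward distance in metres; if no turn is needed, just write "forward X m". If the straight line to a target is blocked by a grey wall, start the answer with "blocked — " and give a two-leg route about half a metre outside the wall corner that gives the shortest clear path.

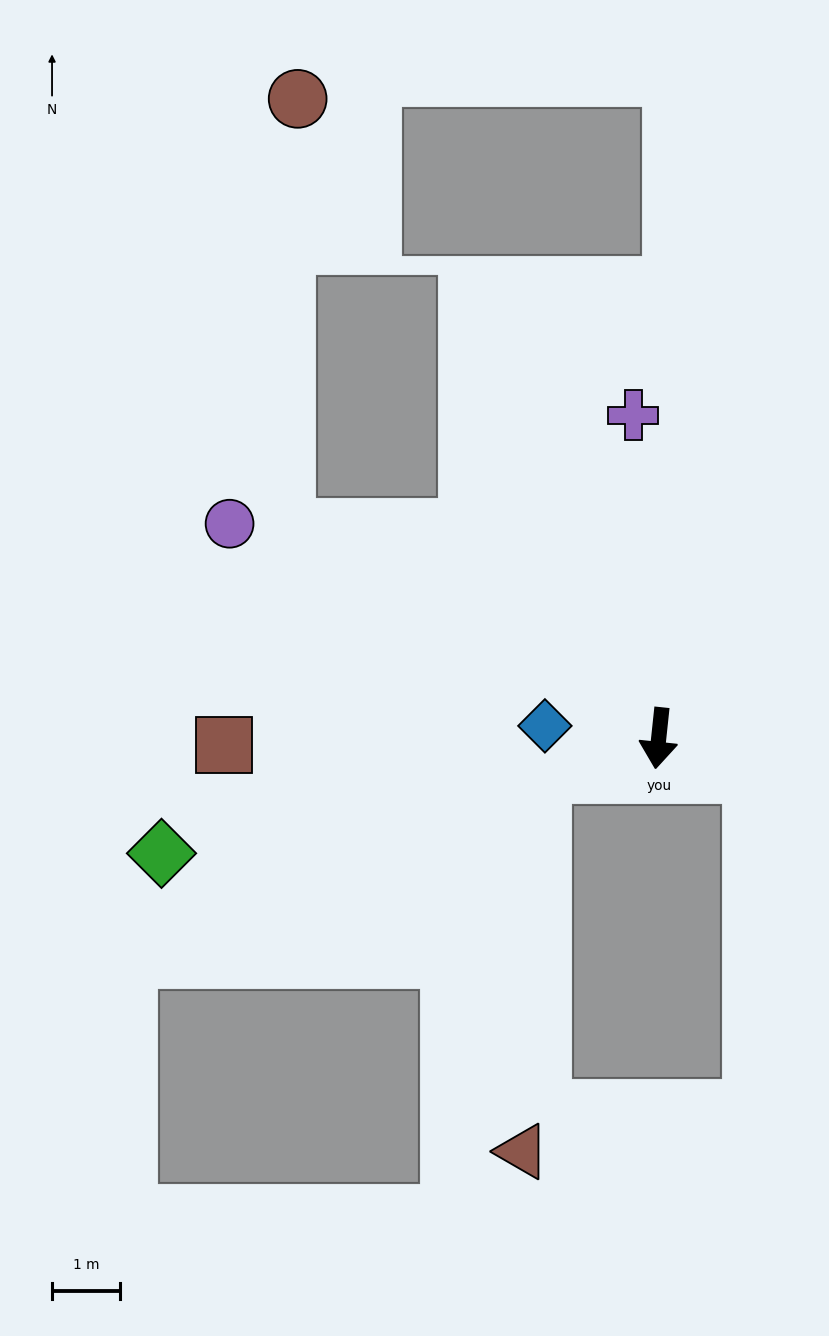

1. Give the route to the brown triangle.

blocked — turn right 67°, forward 1.8 m, then turn left 70°, forward 5.5 m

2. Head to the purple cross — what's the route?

turn right 169°, forward 4.7 m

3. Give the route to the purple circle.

turn right 111°, forward 7.0 m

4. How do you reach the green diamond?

turn right 71°, forward 7.5 m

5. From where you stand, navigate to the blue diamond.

turn right 90°, forward 1.7 m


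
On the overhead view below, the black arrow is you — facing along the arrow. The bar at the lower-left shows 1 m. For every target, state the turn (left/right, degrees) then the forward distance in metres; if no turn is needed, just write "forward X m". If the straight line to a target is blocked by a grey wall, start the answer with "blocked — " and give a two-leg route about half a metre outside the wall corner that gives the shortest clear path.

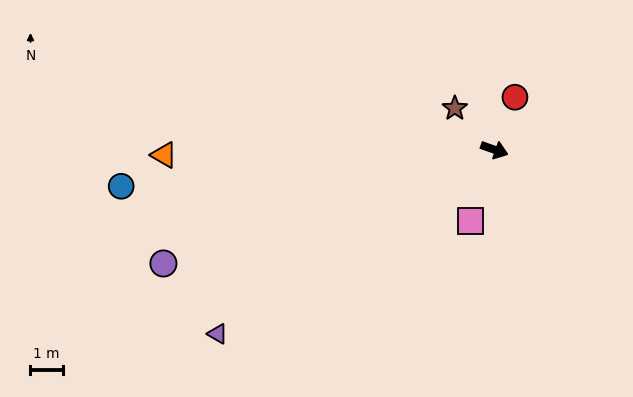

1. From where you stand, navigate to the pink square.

turn right 89°, forward 2.3 m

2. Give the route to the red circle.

turn left 88°, forward 1.7 m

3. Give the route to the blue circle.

turn right 155°, forward 11.5 m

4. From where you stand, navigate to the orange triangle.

turn right 160°, forward 10.2 m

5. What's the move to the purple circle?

turn right 142°, forward 10.8 m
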